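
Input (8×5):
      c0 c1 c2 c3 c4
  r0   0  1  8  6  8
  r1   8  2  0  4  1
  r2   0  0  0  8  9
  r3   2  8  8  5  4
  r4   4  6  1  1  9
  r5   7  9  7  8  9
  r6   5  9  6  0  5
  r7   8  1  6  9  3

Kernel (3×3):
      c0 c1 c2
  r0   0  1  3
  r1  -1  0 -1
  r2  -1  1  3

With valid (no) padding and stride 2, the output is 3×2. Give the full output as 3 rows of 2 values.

17 64
-5 50
17 21

Output[0,0]: The receptive field on the input at this output position is [0 1 8 / 8 2 0 / 0 0 0]. Elementwise product with the kernel and sum: 1·1 + 8·3 + 8·-1 + 0·-1 + 0·-1 + 0·1 + 0·3.
Output[0,1]: The receptive field on the input at this output position is [8 6 8 / 0 4 1 / 0 8 9]. Elementwise product with the kernel and sum: 6·1 + 8·3 + 0·-1 + 1·-1 + 0·-1 + 8·1 + 9·3.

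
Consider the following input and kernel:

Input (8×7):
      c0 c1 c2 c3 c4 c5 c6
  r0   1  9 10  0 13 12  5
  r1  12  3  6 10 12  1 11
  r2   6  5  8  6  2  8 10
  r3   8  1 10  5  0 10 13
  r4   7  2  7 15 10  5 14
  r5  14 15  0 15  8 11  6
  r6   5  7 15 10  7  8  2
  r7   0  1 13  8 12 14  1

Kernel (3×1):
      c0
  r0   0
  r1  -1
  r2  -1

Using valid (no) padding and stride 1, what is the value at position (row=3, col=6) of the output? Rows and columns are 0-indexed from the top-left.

The receptive field on the input at this output position is [13 / 14 / 6]. Elementwise product with the kernel and sum: 14·-1 + 6·-1.

-20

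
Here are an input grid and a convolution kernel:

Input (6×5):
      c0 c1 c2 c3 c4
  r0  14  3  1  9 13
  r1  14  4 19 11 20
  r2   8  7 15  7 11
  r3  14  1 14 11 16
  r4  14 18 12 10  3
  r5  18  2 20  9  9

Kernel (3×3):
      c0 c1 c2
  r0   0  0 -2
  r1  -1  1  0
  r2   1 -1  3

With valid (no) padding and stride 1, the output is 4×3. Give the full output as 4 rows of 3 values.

Output[0,0]: The receptive field on the input at this output position is [14 3 1 / 14 4 19 / 8 7 15]. Elementwise product with the kernel and sum: 1·-2 + 14·-1 + 4·1 + 8·1 + 7·-1 + 15·3.

34 10 7
16 6 3
-11 35 -14
52 -19 4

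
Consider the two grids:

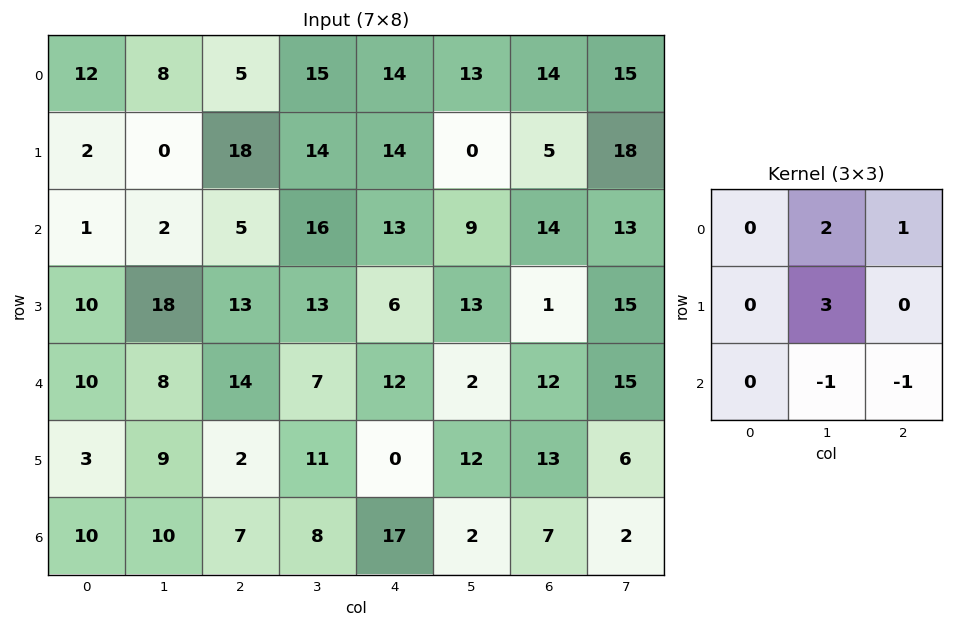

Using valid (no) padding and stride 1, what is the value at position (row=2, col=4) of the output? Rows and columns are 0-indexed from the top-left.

The receptive field on the input at this output position is [13 9 14 / 6 13 1 / 12 2 12]. Elementwise product with the kernel and sum: 9·2 + 14·1 + 13·3 + 2·-1 + 12·-1.

57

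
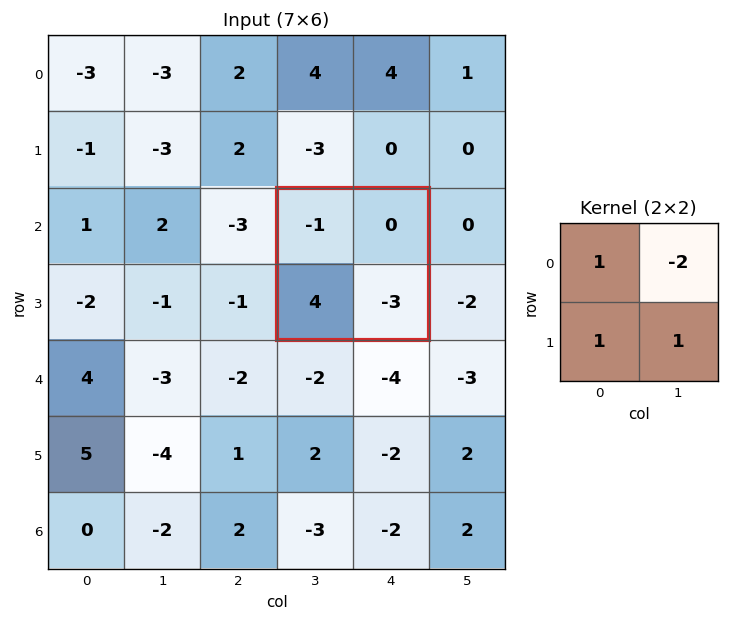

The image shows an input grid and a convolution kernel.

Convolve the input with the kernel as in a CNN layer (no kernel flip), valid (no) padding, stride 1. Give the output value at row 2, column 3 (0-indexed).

The receptive field on the input at this output position is [-1 0 / 4 -3]. Elementwise product with the kernel and sum: -1·1 + 0·-2 + 4·1 + -3·1.

0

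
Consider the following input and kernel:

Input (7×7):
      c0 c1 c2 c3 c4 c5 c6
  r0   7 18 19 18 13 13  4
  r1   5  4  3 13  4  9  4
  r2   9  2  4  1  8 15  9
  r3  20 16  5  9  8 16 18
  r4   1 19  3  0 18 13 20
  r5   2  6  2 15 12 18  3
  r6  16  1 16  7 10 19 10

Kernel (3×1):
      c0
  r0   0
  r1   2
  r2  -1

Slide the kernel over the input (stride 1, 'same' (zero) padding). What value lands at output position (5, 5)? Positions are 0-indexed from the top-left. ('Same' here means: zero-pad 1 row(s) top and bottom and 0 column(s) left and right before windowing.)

17

The receptive field on the zero-padded input at this output position is [13 / 18 / 19]. Elementwise product with the kernel and sum: 18·2 + 19·-1.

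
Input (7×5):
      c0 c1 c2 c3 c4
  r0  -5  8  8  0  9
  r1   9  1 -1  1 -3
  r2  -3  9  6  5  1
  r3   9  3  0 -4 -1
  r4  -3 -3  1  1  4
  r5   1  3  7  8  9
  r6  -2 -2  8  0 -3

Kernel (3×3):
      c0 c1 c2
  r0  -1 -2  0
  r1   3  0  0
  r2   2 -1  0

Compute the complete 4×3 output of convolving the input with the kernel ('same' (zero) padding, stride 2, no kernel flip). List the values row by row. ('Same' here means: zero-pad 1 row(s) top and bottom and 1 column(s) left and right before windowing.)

-9 27 5
-27 34 13
-19 -13 16
-2 -23 -26

Output[0,0]: The receptive field on the zero-padded input at this output position is [0 0 0 / 0 -5 8 / 0 9 1]. Elementwise product with the kernel and sum: 0·-1 + 0·-2 + 0·3 + 0·2 + 9·-1.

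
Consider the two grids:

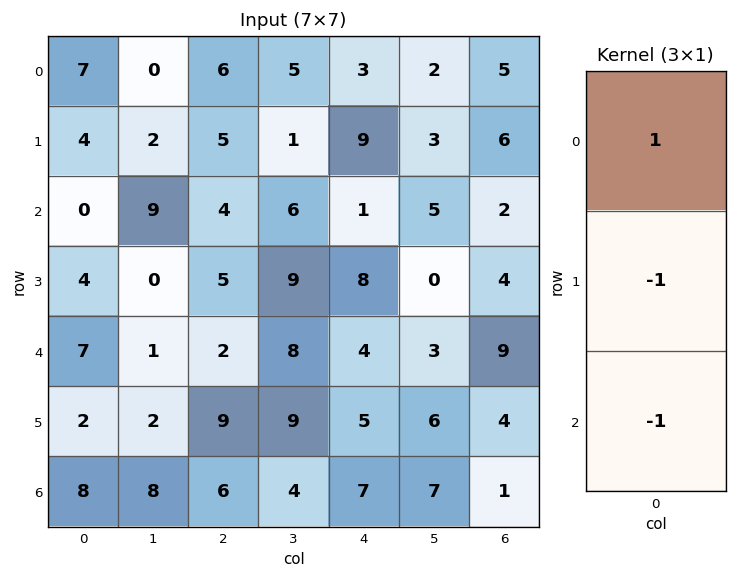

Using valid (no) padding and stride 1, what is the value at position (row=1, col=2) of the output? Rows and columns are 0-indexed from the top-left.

-4

The receptive field on the input at this output position is [5 / 4 / 5]. Elementwise product with the kernel and sum: 5·1 + 4·-1 + 5·-1.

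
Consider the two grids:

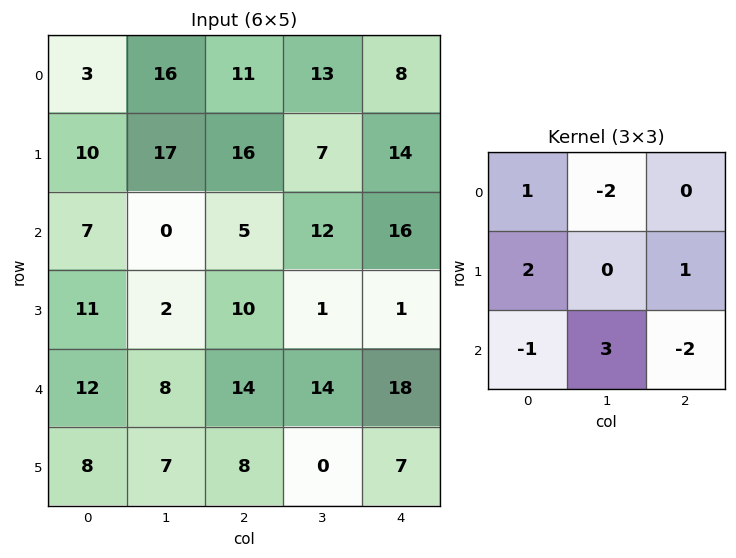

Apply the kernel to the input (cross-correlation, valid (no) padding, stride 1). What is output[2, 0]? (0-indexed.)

The receptive field on the input at this output position is [7 0 5 / 11 2 10 / 12 8 14]. Elementwise product with the kernel and sum: 7·1 + 0·-2 + 11·2 + 10·1 + 12·-1 + 8·3 + 14·-2.

23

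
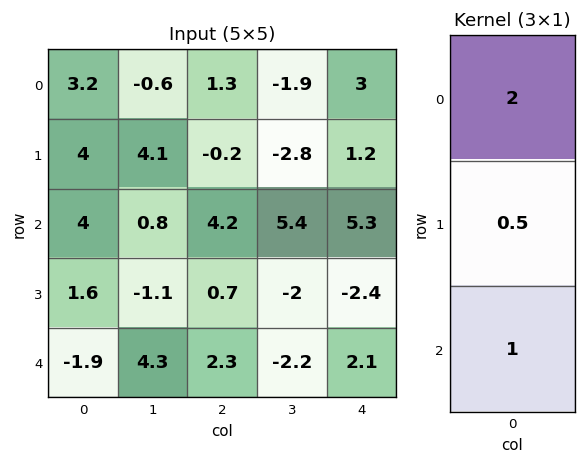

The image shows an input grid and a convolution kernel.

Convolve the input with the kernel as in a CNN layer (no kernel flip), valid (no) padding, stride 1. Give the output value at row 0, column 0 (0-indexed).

12.4

The receptive field on the input at this output position is [3.2 / 4 / 4]. Elementwise product with the kernel and sum: 3.2·2 + 4·0.5 + 4·1.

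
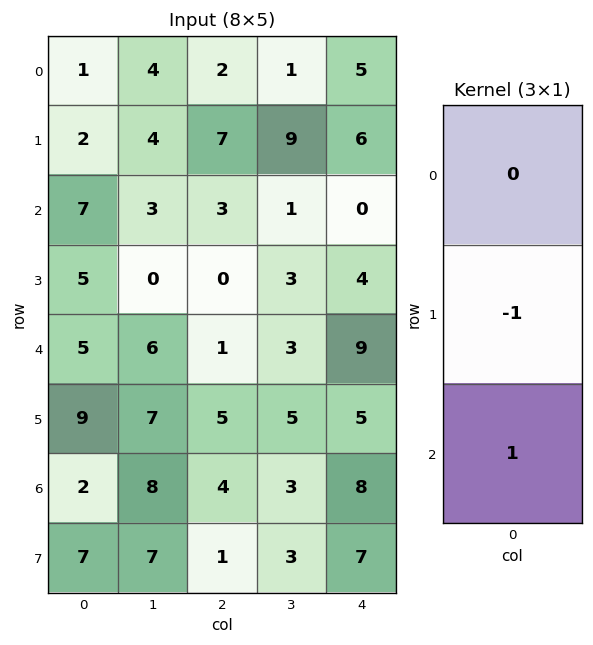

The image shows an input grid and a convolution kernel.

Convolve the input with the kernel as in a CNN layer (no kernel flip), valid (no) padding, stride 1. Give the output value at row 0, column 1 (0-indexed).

The receptive field on the input at this output position is [4 / 4 / 3]. Elementwise product with the kernel and sum: 4·-1 + 3·1.

-1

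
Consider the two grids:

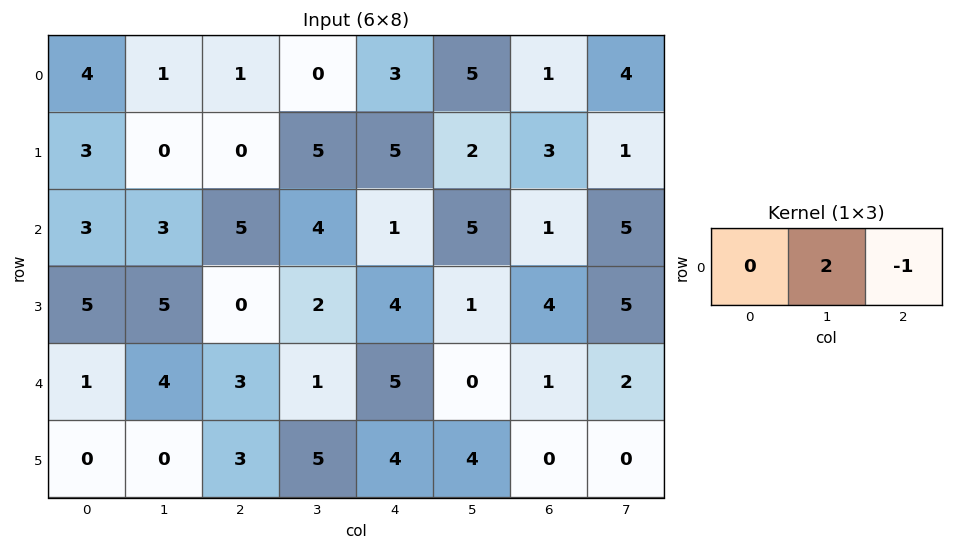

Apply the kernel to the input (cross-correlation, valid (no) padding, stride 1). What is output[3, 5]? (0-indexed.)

The receptive field on the input at this output position is [1 4 5]. Elementwise product with the kernel and sum: 4·2 + 5·-1.

3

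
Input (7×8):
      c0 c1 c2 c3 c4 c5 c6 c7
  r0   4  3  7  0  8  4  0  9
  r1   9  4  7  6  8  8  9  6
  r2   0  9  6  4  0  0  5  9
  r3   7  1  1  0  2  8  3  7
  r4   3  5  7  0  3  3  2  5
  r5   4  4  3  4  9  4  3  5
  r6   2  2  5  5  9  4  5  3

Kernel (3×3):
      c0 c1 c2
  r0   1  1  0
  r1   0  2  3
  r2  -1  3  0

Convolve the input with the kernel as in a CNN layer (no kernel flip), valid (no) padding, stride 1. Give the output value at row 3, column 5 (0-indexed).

The receptive field on the input at this output position is [8 3 7 / 3 2 5 / 4 3 5]. Elementwise product with the kernel and sum: 8·1 + 3·1 + 2·2 + 5·3 + 4·-1 + 3·3.

35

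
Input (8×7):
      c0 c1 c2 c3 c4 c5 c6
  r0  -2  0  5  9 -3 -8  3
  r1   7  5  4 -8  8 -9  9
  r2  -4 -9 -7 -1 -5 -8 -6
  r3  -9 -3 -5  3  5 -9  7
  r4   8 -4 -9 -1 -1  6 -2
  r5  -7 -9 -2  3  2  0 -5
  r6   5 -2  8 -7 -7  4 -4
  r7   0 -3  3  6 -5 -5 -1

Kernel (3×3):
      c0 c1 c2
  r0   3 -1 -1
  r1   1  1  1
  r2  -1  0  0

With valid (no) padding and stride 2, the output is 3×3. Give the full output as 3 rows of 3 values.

Output[0,0]: The receptive field on the input at this output position is [-2 0 5 / 7 5 4 / -4 -9 -7]. Elementwise product with the kernel and sum: -2·3 + 0·-1 + 5·-1 + 7·1 + 5·1 + 4·1 + -4·-1.
Output[0,1]: The receptive field on the input at this output position is [5 9 -3 / 4 -8 8 / -7 -1 -5]. Elementwise product with the kernel and sum: 5·3 + 9·-1 + -3·-1 + 4·1 + -8·1 + 8·1 + -7·-1.

9 20 9
-21 -3 3
14 -30 -3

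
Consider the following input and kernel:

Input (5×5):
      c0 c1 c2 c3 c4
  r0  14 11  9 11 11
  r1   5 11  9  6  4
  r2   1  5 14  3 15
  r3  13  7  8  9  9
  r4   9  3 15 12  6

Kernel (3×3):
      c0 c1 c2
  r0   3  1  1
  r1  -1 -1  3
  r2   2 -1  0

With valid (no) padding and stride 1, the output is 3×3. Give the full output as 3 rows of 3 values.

70 47 71
90 44 72
41 35 88

Output[0,0]: The receptive field on the input at this output position is [14 11 9 / 5 11 9 / 1 5 14]. Elementwise product with the kernel and sum: 14·3 + 11·1 + 9·1 + 5·-1 + 11·-1 + 9·3 + 1·2 + 5·-1.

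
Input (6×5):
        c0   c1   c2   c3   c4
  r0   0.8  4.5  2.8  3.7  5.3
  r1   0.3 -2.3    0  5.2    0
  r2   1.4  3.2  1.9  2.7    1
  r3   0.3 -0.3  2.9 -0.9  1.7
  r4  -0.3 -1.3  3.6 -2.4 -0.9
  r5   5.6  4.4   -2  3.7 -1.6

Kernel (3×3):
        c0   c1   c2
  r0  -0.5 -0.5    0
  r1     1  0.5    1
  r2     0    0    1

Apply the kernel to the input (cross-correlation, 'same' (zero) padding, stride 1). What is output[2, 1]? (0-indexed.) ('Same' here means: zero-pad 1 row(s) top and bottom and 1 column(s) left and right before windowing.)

8.8

The receptive field on the zero-padded input at this output position is [0.3 -2.3 0 / 1.4 3.2 1.9 / 0.3 -0.3 2.9]. Elementwise product with the kernel and sum: 0.3·-0.5 + -2.3·-0.5 + 1.4·1 + 3.2·0.5 + 1.9·1 + 2.9·1.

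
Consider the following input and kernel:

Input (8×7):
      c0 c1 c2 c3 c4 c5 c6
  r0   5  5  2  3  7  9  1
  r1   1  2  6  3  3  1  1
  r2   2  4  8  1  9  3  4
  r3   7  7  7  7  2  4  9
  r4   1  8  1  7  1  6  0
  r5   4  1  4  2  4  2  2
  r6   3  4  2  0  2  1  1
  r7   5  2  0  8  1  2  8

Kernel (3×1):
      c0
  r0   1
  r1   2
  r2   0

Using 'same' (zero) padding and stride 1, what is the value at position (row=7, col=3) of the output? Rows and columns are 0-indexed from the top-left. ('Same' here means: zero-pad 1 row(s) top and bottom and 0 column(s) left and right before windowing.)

The receptive field on the zero-padded input at this output position is [0 / 8 / 0]. Elementwise product with the kernel and sum: 0·1 + 8·2.

16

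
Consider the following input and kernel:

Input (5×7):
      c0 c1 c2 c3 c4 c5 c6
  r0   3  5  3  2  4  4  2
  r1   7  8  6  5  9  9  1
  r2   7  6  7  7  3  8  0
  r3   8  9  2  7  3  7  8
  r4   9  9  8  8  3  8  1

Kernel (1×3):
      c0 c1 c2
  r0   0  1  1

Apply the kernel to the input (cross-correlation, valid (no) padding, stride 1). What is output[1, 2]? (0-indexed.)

The receptive field on the input at this output position is [6 5 9]. Elementwise product with the kernel and sum: 5·1 + 9·1.

14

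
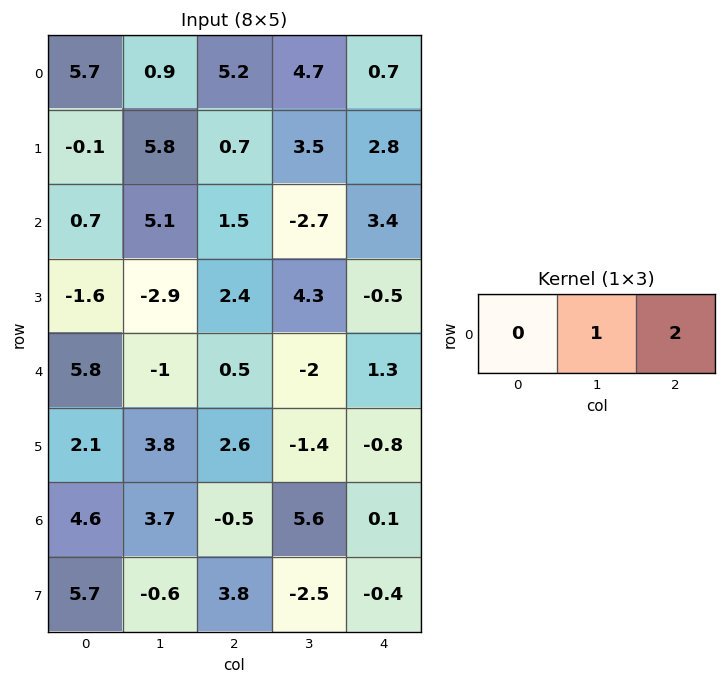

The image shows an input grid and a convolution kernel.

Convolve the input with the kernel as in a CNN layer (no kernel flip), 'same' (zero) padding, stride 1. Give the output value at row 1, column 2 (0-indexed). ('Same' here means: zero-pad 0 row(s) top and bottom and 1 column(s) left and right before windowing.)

The receptive field on the zero-padded input at this output position is [5.8 0.7 3.5]. Elementwise product with the kernel and sum: 0.7·1 + 3.5·2.

7.7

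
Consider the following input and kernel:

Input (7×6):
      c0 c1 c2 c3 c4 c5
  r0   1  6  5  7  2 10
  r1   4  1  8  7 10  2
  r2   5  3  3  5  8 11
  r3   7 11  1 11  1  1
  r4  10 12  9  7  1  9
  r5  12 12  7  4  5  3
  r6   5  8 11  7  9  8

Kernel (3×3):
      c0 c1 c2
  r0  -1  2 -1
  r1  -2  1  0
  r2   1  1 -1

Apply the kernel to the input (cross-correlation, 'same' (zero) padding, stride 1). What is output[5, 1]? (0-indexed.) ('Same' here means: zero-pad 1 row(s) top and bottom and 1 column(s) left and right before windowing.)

The receptive field on the zero-padded input at this output position is [10 12 9 / 12 12 7 / 5 8 11]. Elementwise product with the kernel and sum: 10·-1 + 12·2 + 9·-1 + 12·-2 + 12·1 + 5·1 + 8·1 + 11·-1.

-5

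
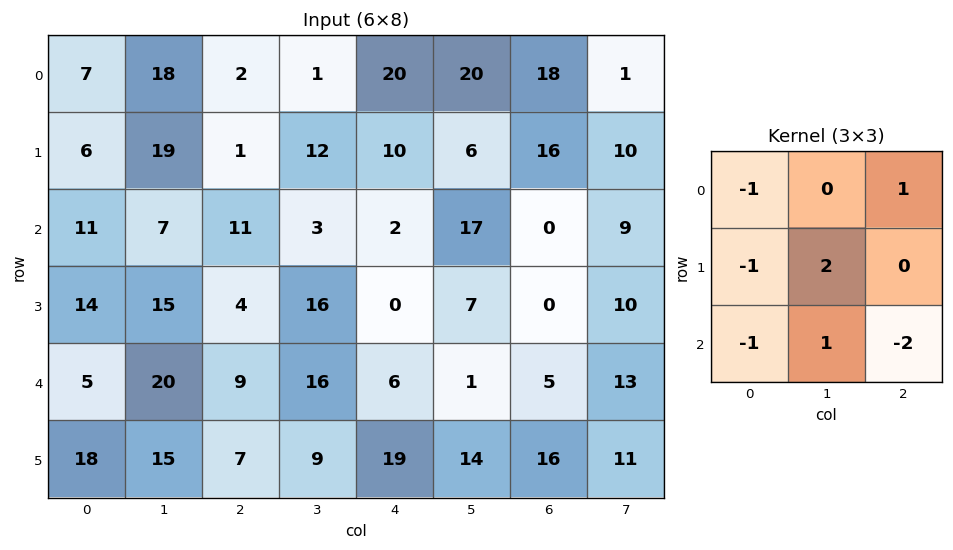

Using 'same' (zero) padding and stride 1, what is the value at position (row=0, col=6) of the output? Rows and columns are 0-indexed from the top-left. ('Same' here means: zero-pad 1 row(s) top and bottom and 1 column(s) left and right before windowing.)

The receptive field on the zero-padded input at this output position is [0 0 0 / 20 18 1 / 6 16 10]. Elementwise product with the kernel and sum: 0·-1 + 0·1 + 20·-1 + 18·2 + 6·-1 + 16·1 + 10·-2.

6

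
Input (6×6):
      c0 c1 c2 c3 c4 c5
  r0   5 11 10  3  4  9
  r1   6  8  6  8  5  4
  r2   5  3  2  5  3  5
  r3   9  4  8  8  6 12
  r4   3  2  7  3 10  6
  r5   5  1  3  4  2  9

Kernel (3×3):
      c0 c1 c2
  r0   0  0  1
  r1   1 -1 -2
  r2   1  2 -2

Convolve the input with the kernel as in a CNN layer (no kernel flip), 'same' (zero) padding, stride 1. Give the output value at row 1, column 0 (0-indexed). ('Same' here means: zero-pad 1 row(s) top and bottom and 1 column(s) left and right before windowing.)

The receptive field on the zero-padded input at this output position is [0 5 11 / 0 6 8 / 0 5 3]. Elementwise product with the kernel and sum: 11·1 + 0·1 + 6·-1 + 8·-2 + 0·1 + 5·2 + 3·-2.

-7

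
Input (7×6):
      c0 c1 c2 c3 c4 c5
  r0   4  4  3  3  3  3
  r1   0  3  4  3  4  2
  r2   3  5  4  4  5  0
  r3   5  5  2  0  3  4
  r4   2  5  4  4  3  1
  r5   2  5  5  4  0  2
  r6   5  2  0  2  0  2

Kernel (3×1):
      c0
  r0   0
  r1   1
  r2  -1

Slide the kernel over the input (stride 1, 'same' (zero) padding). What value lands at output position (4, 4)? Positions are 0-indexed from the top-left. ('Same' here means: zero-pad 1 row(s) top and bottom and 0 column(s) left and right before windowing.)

3

The receptive field on the zero-padded input at this output position is [3 / 3 / 0]. Elementwise product with the kernel and sum: 3·1 + 0·-1.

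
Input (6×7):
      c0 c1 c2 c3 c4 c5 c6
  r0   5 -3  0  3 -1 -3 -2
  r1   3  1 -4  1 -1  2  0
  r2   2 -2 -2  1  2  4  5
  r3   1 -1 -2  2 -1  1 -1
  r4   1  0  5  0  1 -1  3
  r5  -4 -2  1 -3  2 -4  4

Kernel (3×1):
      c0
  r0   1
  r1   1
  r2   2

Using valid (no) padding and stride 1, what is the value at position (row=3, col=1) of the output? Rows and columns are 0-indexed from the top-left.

The receptive field on the input at this output position is [-1 / 0 / -2]. Elementwise product with the kernel and sum: -1·1 + 0·1 + -2·2.

-5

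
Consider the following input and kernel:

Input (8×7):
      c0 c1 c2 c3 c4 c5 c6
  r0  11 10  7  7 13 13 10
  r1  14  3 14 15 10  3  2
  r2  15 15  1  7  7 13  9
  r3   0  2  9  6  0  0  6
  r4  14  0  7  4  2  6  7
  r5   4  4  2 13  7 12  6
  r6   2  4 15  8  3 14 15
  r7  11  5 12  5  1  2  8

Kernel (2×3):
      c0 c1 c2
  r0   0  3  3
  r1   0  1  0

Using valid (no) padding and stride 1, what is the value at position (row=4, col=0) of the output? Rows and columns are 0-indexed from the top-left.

25

The receptive field on the input at this output position is [14 0 7 / 4 4 2]. Elementwise product with the kernel and sum: 0·3 + 7·3 + 4·1.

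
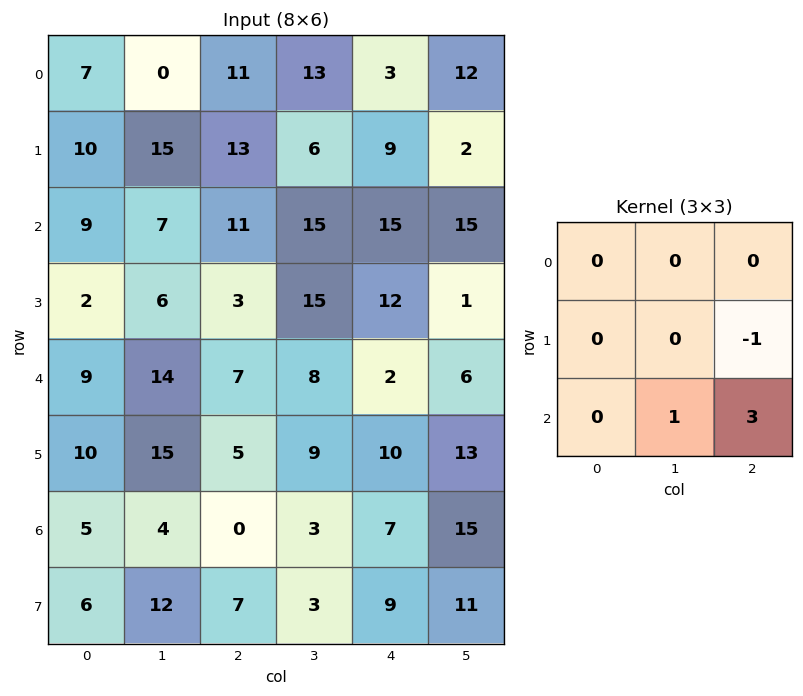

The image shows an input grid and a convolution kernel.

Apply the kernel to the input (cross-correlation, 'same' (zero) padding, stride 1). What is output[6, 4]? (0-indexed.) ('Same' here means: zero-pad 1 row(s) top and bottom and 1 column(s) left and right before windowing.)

The receptive field on the zero-padded input at this output position is [9 10 13 / 3 7 15 / 3 9 11]. Elementwise product with the kernel and sum: 15·-1 + 9·1 + 11·3.

27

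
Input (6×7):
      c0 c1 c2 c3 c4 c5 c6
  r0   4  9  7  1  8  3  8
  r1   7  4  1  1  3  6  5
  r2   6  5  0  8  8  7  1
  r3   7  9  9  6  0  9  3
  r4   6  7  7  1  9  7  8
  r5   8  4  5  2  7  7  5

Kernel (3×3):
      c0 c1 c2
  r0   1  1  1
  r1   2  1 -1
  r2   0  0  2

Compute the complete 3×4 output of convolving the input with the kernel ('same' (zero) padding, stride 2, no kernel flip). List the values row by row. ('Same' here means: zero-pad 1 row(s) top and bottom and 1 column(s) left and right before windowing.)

Output[0,0]: The receptive field on the zero-padded input at this output position is [0 0 0 / 0 4 9 / 0 7 4]. Elementwise product with the kernel and sum: 0·1 + 0·1 + 0·1 + 0·2 + 4·1 + 9·-1 + 4·2.

3 26 19 14
30 20 45 26
23 48 33 34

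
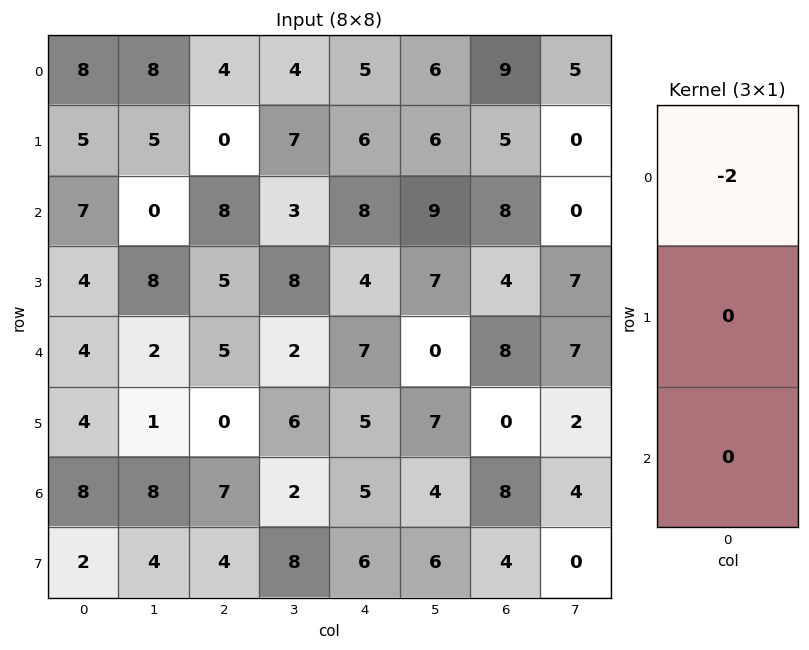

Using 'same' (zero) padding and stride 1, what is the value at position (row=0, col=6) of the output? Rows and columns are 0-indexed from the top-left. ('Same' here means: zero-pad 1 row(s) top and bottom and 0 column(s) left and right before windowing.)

0

The receptive field on the zero-padded input at this output position is [0 / 9 / 5]. Elementwise product with the kernel and sum: 0·-2.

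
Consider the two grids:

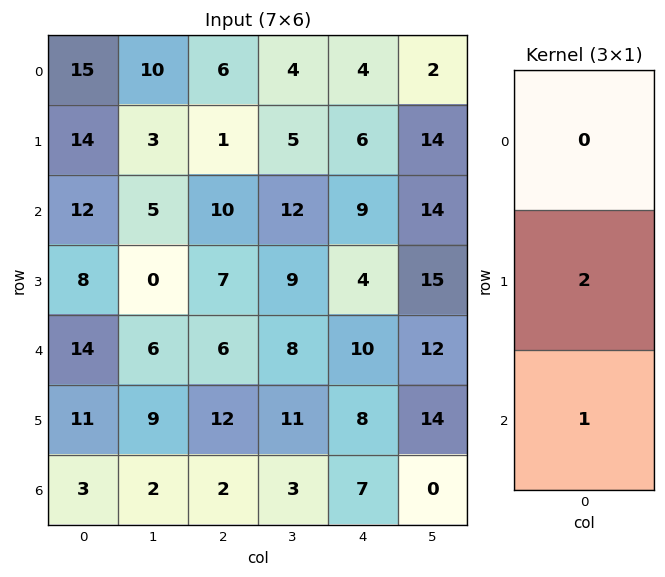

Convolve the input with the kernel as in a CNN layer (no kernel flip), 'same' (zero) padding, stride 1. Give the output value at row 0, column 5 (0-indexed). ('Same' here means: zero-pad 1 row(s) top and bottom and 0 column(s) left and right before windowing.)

18

The receptive field on the zero-padded input at this output position is [0 / 2 / 14]. Elementwise product with the kernel and sum: 2·2 + 14·1.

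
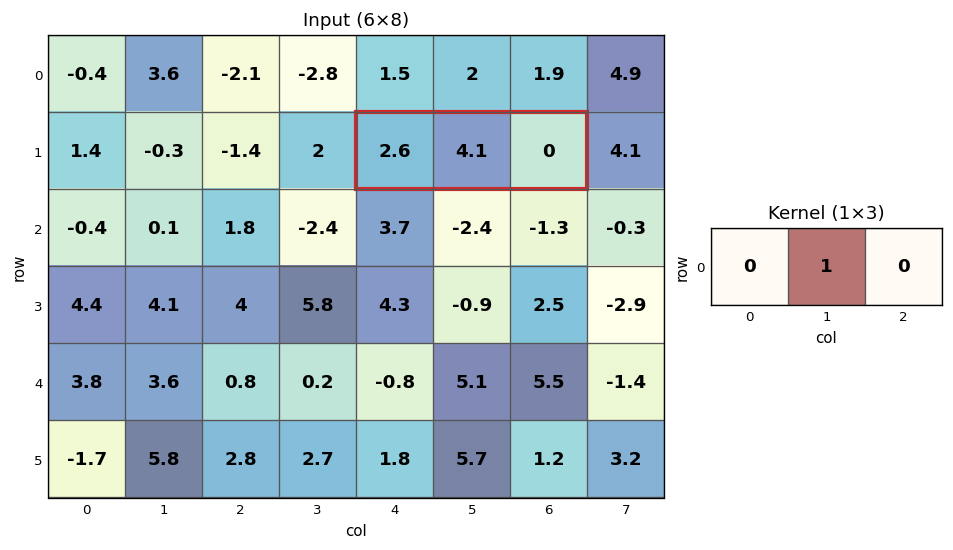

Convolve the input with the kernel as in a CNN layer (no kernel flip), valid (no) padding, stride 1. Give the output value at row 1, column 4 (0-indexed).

The receptive field on the input at this output position is [2.6 4.1 0]. Elementwise product with the kernel and sum: 4.1·1.

4.1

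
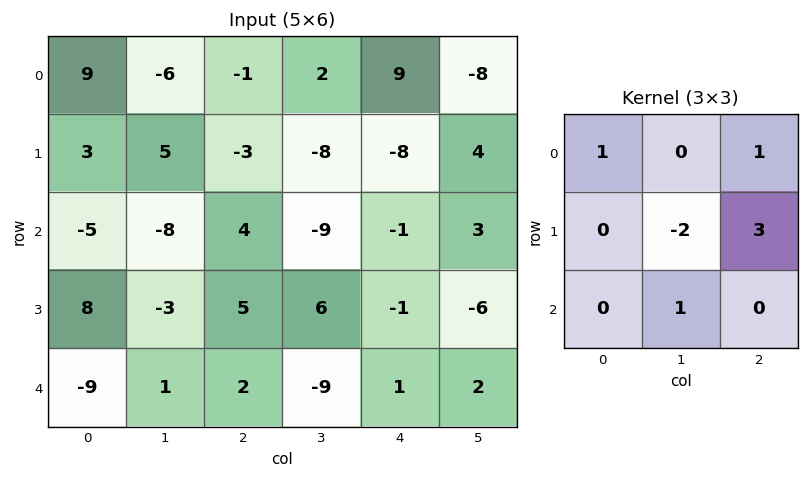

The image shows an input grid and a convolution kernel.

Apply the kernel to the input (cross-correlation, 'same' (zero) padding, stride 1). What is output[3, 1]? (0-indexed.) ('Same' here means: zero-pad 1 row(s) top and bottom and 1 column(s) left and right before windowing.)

The receptive field on the zero-padded input at this output position is [-5 -8 4 / 8 -3 5 / -9 1 2]. Elementwise product with the kernel and sum: -5·1 + 4·1 + -3·-2 + 5·3 + 1·1.

21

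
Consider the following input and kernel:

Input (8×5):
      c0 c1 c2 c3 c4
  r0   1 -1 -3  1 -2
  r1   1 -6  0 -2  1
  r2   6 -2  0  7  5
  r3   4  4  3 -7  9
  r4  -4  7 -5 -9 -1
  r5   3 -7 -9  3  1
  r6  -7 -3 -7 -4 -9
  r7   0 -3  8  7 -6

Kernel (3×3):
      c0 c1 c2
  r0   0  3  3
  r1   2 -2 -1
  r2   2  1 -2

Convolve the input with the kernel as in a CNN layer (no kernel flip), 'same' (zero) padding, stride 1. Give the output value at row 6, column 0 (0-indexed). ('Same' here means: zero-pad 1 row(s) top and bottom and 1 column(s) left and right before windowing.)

The receptive field on the zero-padded input at this output position is [0 3 -7 / 0 -7 -3 / 0 0 -3]. Elementwise product with the kernel and sum: 3·3 + -7·3 + 0·2 + -7·-2 + -3·-1 + 0·2 + 0·1 + -3·-2.

11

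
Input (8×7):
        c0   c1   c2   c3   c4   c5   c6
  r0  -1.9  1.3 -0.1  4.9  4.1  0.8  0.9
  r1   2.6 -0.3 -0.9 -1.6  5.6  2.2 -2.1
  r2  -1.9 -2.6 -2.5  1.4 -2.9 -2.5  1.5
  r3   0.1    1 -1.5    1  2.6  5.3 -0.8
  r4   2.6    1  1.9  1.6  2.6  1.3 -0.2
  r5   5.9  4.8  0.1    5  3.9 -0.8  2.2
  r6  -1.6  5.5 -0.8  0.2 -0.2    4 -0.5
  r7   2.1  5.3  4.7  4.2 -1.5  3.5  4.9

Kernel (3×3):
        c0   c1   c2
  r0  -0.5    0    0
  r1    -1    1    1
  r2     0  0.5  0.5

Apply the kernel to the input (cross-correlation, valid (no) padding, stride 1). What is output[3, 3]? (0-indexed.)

The receptive field on the input at this output position is [1 2.6 5.3 / 1.6 2.6 1.3 / 5 3.9 -0.8]. Elementwise product with the kernel and sum: 1·-0.5 + 1.6·-1 + 2.6·1 + 1.3·1 + 3.9·0.5 + -0.8·0.5.

3.35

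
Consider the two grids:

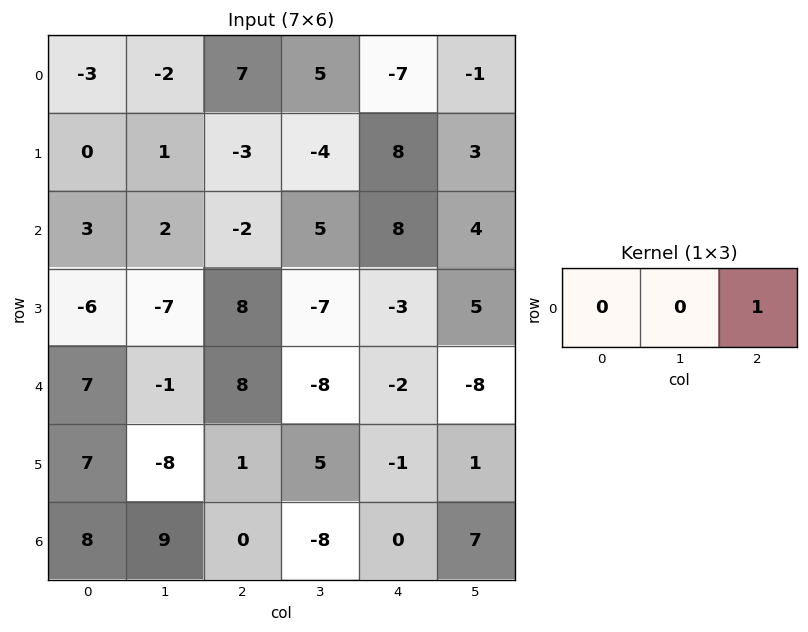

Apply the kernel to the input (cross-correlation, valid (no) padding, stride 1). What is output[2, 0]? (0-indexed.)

The receptive field on the input at this output position is [3 2 -2]. Elementwise product with the kernel and sum: -2·1.

-2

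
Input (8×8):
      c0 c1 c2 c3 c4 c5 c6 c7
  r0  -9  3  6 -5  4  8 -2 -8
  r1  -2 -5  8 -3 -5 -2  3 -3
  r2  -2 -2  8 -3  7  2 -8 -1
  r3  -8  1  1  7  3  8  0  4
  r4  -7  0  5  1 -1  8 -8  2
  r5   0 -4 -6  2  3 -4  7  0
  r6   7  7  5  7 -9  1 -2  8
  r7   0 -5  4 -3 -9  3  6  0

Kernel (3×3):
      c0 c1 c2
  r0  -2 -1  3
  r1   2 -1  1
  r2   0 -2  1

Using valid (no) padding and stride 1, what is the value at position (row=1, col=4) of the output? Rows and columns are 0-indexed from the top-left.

The receptive field on the input at this output position is [-5 -2 3 / 7 2 -8 / 3 8 0]. Elementwise product with the kernel and sum: -5·-2 + -2·-1 + 3·3 + 7·2 + 2·-1 + -8·1 + 8·-2 + 0·1.

9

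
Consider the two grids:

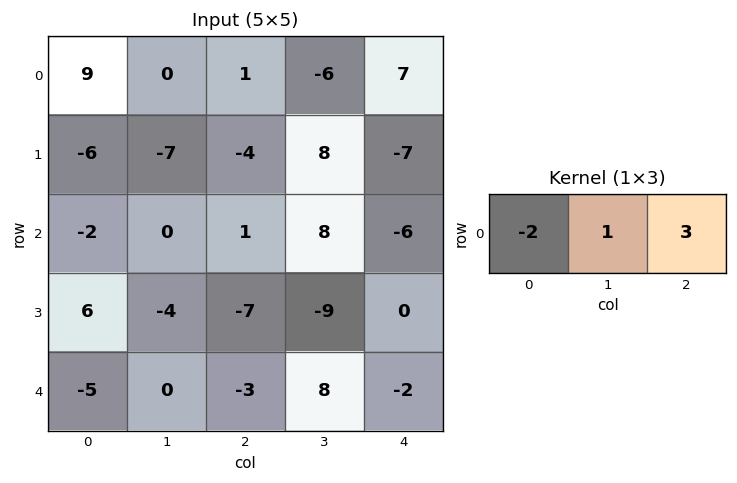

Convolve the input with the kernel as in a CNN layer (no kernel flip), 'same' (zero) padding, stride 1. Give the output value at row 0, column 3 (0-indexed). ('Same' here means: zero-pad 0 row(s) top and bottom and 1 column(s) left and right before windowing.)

13

The receptive field on the zero-padded input at this output position is [1 -6 7]. Elementwise product with the kernel and sum: 1·-2 + -6·1 + 7·3.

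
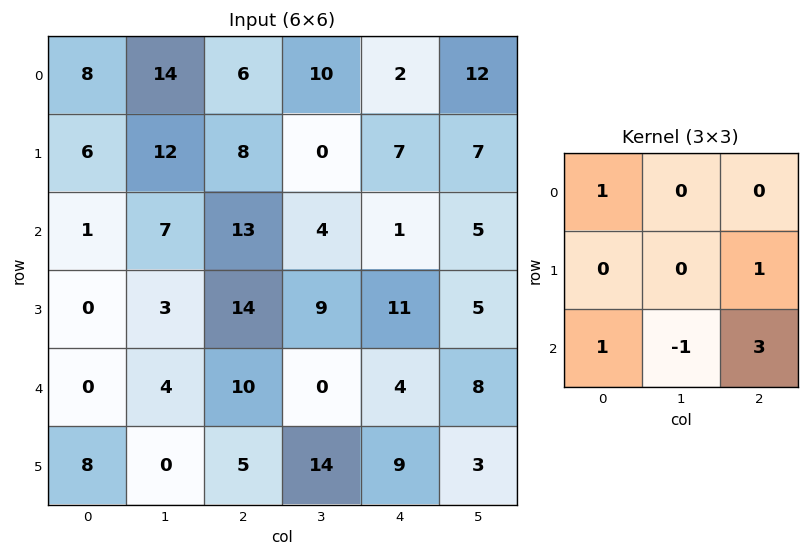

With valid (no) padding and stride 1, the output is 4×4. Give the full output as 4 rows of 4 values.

Output[0,0]: The receptive field on the input at this output position is [8 14 6 / 6 12 8 / 1 7 13]. Elementwise product with the kernel and sum: 8·1 + 8·1 + 1·1 + 7·-1 + 13·3.

49 20 25 35
58 32 47 18
41 10 46 29
33 40 36 31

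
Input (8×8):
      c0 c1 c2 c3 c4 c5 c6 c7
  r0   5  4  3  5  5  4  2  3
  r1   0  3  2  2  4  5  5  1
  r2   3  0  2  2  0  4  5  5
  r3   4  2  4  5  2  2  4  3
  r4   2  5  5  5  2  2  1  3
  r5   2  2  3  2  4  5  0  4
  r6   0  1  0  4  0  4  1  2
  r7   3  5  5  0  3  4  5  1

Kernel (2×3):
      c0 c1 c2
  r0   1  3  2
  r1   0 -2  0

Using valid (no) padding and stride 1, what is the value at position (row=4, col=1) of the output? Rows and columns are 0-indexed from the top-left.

24

The receptive field on the input at this output position is [5 5 5 / 2 3 2]. Elementwise product with the kernel and sum: 5·1 + 5·3 + 5·2 + 3·-2.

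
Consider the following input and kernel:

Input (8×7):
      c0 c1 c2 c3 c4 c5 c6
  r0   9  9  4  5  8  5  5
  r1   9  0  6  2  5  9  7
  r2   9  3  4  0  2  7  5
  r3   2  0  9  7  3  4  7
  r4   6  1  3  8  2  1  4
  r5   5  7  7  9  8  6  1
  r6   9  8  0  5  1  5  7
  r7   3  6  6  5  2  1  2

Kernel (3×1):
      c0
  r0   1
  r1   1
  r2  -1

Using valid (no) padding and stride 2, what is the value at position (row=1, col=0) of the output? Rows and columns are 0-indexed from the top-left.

The receptive field on the input at this output position is [9 / 2 / 6]. Elementwise product with the kernel and sum: 9·1 + 2·1 + 6·-1.

5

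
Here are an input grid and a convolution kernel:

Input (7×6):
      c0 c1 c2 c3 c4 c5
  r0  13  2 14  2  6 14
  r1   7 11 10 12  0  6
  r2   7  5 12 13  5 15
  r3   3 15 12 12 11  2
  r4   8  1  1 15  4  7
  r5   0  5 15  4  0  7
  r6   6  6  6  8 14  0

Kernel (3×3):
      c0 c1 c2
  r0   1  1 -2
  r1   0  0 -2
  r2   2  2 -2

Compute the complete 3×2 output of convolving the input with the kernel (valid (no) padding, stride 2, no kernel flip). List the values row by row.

Output[0,0]: The receptive field on the input at this output position is [13 2 14 / 7 11 10 / 7 5 12]. Elementwise product with the kernel and sum: 13·1 + 2·1 + 14·-2 + 10·-2 + 7·2 + 5·2 + 12·-2.
Output[0,1]: The receptive field on the input at this output position is [14 2 6 / 10 12 0 / 12 13 5]. Elementwise product with the kernel and sum: 14·1 + 2·1 + 6·-2 + 0·-2 + 12·2 + 13·2 + 5·-2.

-33 44
-20 17
-11 8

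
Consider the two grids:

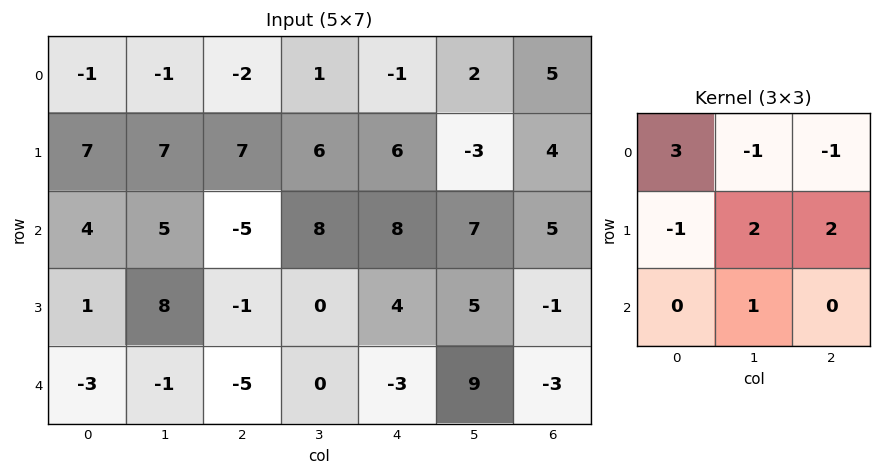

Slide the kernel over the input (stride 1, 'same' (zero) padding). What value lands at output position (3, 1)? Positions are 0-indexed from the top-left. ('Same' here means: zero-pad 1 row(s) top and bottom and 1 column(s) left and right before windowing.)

24

The receptive field on the zero-padded input at this output position is [4 5 -5 / 1 8 -1 / -3 -1 -5]. Elementwise product with the kernel and sum: 4·3 + 5·-1 + -5·-1 + 1·-1 + 8·2 + -1·2 + -1·1.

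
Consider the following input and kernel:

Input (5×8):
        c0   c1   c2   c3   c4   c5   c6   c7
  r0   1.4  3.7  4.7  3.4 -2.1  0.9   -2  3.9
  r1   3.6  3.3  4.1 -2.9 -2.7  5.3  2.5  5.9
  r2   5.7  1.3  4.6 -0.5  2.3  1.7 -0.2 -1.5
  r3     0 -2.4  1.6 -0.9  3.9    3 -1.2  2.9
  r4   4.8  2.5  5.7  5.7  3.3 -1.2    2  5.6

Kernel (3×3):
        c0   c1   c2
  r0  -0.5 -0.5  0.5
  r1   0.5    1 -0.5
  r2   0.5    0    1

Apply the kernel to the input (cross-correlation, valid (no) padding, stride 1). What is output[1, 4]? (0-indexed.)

3.65

The receptive field on the input at this output position is [-2.7 5.3 2.5 / 2.3 1.7 -0.2 / 3.9 3 -1.2]. Elementwise product with the kernel and sum: -2.7·-0.5 + 5.3·-0.5 + 2.5·0.5 + 2.3·0.5 + 1.7·1 + -0.2·-0.5 + 3.9·0.5 + -1.2·1.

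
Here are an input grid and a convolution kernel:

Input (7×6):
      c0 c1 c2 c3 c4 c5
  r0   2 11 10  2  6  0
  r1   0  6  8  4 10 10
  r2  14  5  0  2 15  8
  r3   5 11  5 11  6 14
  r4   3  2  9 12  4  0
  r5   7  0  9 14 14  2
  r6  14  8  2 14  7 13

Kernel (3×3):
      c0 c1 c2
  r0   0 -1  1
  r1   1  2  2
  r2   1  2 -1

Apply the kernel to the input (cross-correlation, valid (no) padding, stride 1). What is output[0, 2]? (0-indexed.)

The receptive field on the input at this output position is [10 2 6 / 8 4 10 / 0 2 15]. Elementwise product with the kernel and sum: 2·-1 + 6·1 + 8·1 + 4·2 + 10·2 + 0·1 + 2·2 + 15·-1.

29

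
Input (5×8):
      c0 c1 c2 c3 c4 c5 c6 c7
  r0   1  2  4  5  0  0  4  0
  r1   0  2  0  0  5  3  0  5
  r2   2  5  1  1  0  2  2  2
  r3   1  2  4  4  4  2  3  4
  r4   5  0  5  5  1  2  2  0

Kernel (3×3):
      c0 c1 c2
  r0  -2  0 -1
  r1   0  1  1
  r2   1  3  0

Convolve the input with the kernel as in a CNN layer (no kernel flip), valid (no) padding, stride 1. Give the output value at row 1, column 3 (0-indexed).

The receptive field on the input at this output position is [0 5 3 / 1 0 2 / 4 4 2]. Elementwise product with the kernel and sum: 0·-2 + 3·-1 + 0·1 + 2·1 + 4·1 + 4·3.

15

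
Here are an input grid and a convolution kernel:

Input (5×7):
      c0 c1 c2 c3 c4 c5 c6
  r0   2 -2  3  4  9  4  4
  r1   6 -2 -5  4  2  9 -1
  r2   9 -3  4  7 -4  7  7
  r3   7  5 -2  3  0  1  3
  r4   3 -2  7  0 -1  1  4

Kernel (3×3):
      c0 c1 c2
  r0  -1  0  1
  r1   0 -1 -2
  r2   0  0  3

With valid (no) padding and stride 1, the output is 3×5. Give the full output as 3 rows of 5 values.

Output[0,0]: The receptive field on the input at this output position is [2 -2 3 / 6 -2 -5 / 9 -3 4]. Elementwise product with the kernel and sum: 2·-1 + 3·1 + -2·-1 + -5·-2 + 4·3.

25 24 -14 1 9
-22 -3 8 -2 -15
15 6 -14 1 16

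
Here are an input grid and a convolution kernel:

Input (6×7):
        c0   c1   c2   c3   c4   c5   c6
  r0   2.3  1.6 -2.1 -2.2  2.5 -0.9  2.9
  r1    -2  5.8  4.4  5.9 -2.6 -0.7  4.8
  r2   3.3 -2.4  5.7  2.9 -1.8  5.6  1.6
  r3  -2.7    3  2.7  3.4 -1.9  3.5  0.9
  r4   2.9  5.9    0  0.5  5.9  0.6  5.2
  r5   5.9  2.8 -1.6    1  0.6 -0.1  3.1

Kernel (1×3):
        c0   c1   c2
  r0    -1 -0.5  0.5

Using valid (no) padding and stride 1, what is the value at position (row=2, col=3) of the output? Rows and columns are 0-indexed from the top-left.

0.8

The receptive field on the input at this output position is [2.9 -1.8 5.6]. Elementwise product with the kernel and sum: 2.9·-1 + -1.8·-0.5 + 5.6·0.5.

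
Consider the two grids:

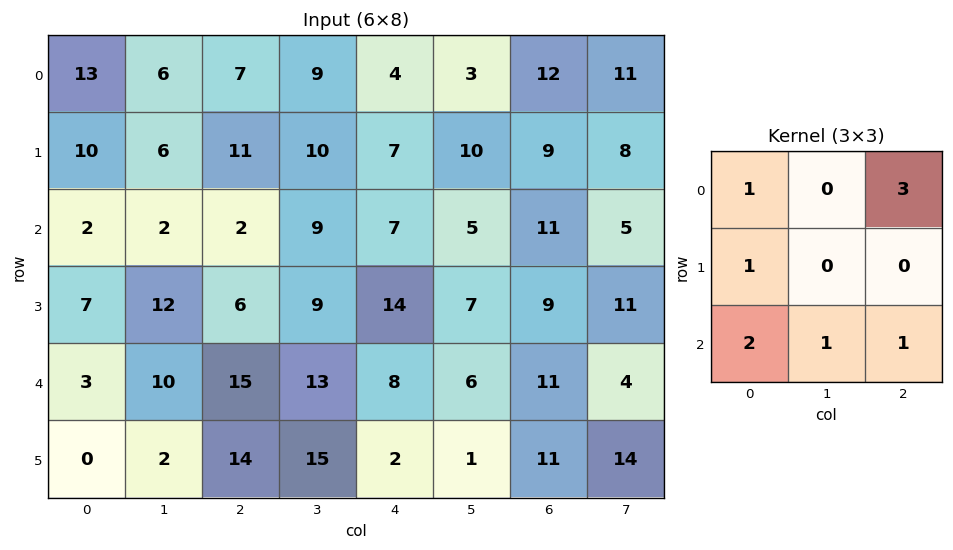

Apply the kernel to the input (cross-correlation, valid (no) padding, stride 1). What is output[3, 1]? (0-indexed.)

The receptive field on the input at this output position is [12 6 9 / 10 15 13 / 2 14 15]. Elementwise product with the kernel and sum: 12·1 + 9·3 + 10·1 + 2·2 + 14·1 + 15·1.

82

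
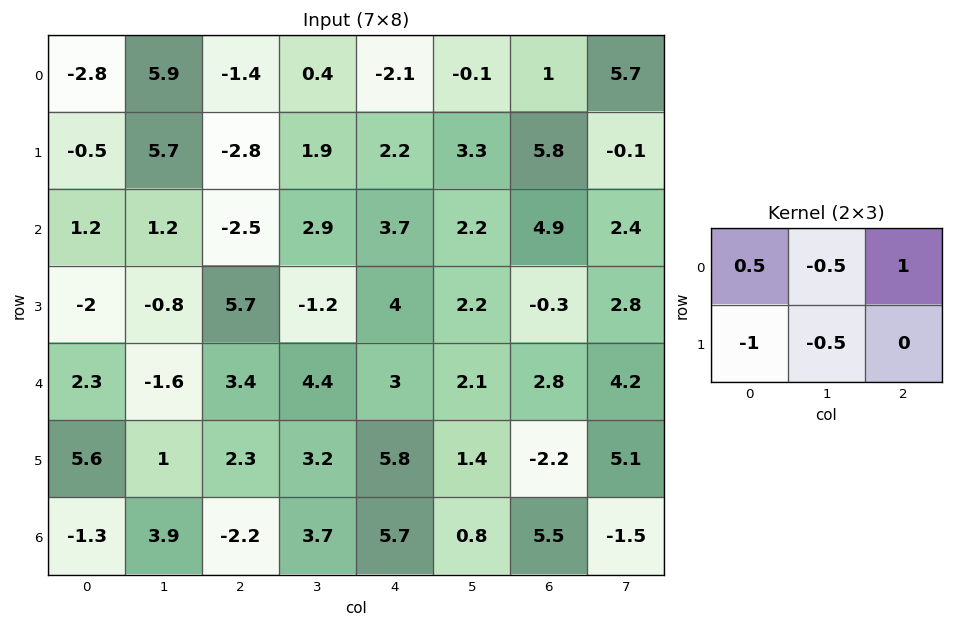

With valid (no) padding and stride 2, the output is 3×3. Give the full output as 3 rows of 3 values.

Output[0,0]: The receptive field on the input at this output position is [-2.8 5.9 -1.4 / -0.5 5.7 -2.8]. Elementwise product with the kernel and sum: -2.8·0.5 + 5.9·-0.5 + -1.4·1 + -0.5·-1 + 5.7·-0.5.

-8.1 -1.15 -3.85
-0.1 -4.1 0.55
-0.75 -1.4 -3.25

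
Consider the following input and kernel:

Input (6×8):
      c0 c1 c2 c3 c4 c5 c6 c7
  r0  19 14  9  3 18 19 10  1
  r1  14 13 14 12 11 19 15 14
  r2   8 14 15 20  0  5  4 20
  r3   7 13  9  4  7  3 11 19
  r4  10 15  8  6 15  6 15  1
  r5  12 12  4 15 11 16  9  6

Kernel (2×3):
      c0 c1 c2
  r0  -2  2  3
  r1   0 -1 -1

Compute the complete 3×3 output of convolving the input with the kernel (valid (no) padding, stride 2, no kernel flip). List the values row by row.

-10 19 -2
35 -1 8
18 15 2

Output[0,0]: The receptive field on the input at this output position is [19 14 9 / 14 13 14]. Elementwise product with the kernel and sum: 19·-2 + 14·2 + 9·3 + 13·-1 + 14·-1.
Output[0,1]: The receptive field on the input at this output position is [9 3 18 / 14 12 11]. Elementwise product with the kernel and sum: 9·-2 + 3·2 + 18·3 + 12·-1 + 11·-1.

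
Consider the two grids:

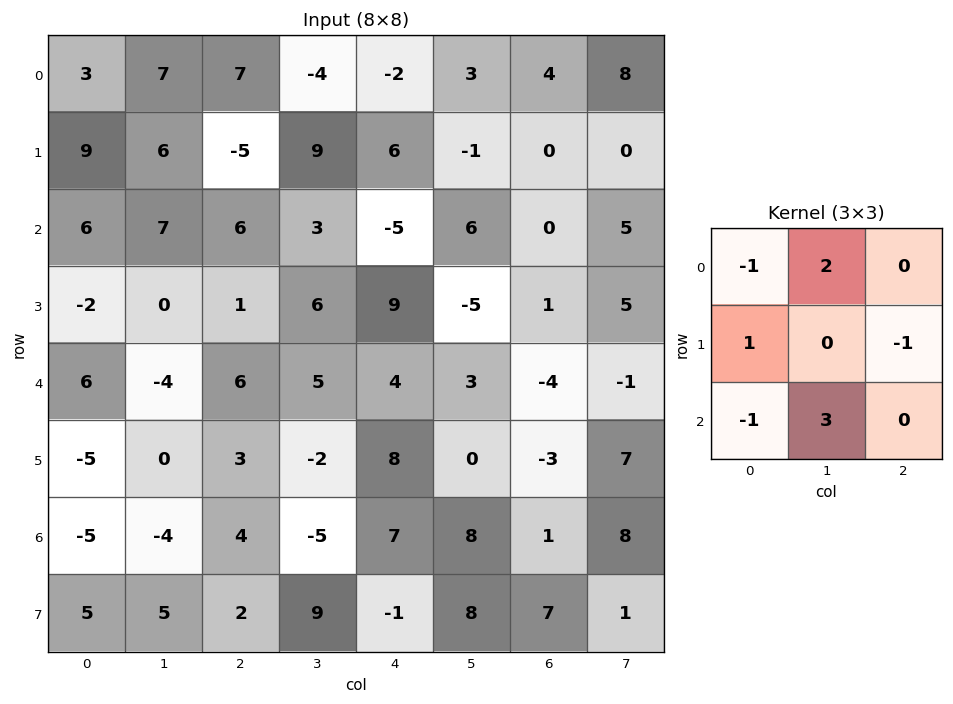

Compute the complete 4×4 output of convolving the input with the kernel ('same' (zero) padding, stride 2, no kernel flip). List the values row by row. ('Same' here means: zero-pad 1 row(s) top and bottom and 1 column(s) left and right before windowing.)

Output[0,0]: The receptive field on the zero-padded input at this output position is [0 0 0 / 0 3 7 / 0 9 6]. Elementwise product with the kernel and sum: 0·-1 + 0·2 + 0·1 + 7·-1 + 0·-1 + 9·3.

20 -10 2 -4
5 -9 21 10
-15 2 40 2
9 8 -7 7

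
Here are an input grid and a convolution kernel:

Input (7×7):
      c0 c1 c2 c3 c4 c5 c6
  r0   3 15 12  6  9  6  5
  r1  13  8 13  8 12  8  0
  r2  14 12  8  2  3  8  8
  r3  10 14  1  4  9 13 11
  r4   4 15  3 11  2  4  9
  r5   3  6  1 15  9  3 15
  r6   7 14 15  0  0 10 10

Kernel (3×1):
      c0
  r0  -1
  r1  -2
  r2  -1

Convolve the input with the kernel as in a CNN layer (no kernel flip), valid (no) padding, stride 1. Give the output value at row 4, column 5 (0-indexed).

-20

The receptive field on the input at this output position is [4 / 3 / 10]. Elementwise product with the kernel and sum: 4·-1 + 3·-2 + 10·-1.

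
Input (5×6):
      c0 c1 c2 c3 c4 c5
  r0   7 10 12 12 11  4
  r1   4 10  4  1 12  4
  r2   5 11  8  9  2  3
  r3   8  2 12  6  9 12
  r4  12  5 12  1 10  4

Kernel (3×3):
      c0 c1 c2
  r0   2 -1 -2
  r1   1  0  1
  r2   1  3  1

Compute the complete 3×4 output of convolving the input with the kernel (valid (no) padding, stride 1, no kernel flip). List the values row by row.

34 39 43 28
29 78 32 39
42 46 49 63

Output[0,0]: The receptive field on the input at this output position is [7 10 12 / 4 10 4 / 5 11 8]. Elementwise product with the kernel and sum: 7·2 + 10·-1 + 12·-2 + 4·1 + 4·1 + 5·1 + 11·3 + 8·1.
Output[0,1]: The receptive field on the input at this output position is [10 12 12 / 10 4 1 / 11 8 9]. Elementwise product with the kernel and sum: 10·2 + 12·-1 + 12·-2 + 10·1 + 1·1 + 11·1 + 8·3 + 9·1.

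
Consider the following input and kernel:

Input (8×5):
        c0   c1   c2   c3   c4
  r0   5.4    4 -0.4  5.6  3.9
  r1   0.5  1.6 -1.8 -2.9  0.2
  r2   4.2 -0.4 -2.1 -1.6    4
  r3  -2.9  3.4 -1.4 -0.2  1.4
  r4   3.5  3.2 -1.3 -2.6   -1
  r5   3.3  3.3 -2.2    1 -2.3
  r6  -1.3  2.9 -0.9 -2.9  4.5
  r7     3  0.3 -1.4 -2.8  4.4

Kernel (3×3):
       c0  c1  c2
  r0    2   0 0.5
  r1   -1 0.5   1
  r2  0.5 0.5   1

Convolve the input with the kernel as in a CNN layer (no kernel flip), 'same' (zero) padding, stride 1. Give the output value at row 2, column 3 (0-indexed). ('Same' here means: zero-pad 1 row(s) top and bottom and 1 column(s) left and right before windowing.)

The receptive field on the zero-padded input at this output position is [-1.8 -2.9 0.2 / -2.1 -1.6 4 / -1.4 -0.2 1.4]. Elementwise product with the kernel and sum: -1.8·2 + 0.2·0.5 + -2.1·-1 + -1.6·0.5 + 4·1 + -1.4·0.5 + -0.2·0.5 + 1.4·1.

2.4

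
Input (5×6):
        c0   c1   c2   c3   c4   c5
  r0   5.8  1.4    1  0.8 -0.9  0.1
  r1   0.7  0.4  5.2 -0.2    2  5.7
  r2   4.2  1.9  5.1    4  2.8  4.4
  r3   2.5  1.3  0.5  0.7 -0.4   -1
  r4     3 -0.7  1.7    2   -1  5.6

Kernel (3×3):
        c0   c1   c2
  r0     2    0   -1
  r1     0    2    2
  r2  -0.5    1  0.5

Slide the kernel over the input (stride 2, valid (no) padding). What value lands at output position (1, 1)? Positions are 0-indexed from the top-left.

The receptive field on the input at this output position is [5.1 4 2.8 / 0.5 0.7 -0.4 / 1.7 2 -1]. Elementwise product with the kernel and sum: 5.1·2 + 2.8·-1 + 0.7·2 + -0.4·2 + 1.7·-0.5 + 2·1 + -1·0.5.

8.65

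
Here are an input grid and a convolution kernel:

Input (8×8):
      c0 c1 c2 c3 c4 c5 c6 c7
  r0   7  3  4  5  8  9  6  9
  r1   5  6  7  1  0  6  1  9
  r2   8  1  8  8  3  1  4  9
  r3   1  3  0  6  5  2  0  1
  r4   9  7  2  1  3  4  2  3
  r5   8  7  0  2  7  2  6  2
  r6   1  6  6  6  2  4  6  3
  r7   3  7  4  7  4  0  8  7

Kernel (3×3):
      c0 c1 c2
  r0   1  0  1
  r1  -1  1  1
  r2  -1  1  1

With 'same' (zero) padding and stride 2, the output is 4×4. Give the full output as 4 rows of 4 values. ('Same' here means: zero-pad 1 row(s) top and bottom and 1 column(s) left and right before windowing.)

21 8 17 10
19 25 4 26
34 0 21 10
24 19 1 24

Output[0,0]: The receptive field on the zero-padded input at this output position is [0 0 0 / 0 7 3 / 0 5 6]. Elementwise product with the kernel and sum: 0·1 + 0·1 + 0·-1 + 7·1 + 3·1 + 0·-1 + 5·1 + 6·1.
Output[0,1]: The receptive field on the zero-padded input at this output position is [0 0 0 / 3 4 5 / 6 7 1]. Elementwise product with the kernel and sum: 0·1 + 0·1 + 3·-1 + 4·1 + 5·1 + 6·-1 + 7·1 + 1·1.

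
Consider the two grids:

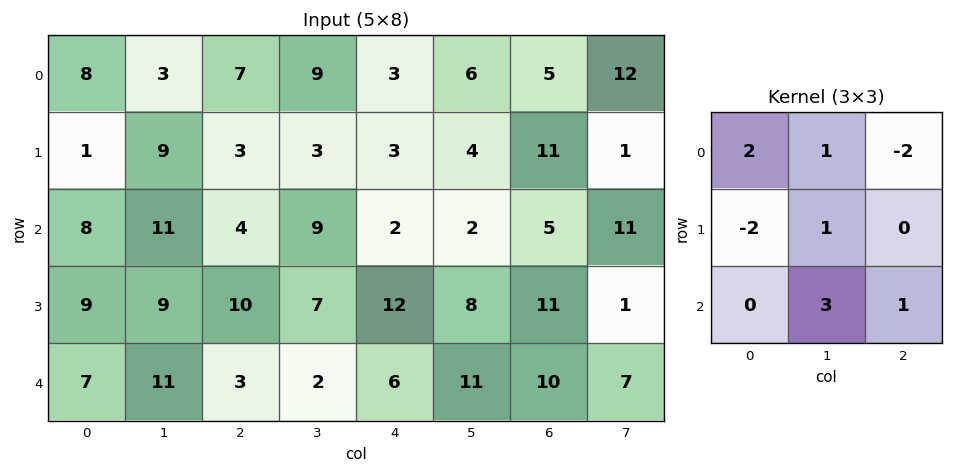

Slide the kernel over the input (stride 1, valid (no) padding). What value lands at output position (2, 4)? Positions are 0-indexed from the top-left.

23

The receptive field on the input at this output position is [2 2 5 / 12 8 11 / 6 11 10]. Elementwise product with the kernel and sum: 2·2 + 2·1 + 5·-2 + 12·-2 + 8·1 + 11·3 + 10·1.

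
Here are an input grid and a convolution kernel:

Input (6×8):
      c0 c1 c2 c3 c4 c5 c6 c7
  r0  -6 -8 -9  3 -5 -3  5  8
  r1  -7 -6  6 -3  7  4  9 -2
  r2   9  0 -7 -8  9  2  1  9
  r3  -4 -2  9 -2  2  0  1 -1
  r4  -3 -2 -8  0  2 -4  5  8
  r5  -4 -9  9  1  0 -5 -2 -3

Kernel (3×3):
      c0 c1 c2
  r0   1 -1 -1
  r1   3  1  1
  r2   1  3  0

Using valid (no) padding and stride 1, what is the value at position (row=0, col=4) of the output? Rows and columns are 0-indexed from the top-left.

The receptive field on the input at this output position is [-5 -3 5 / 7 4 9 / 9 2 1]. Elementwise product with the kernel and sum: -5·1 + -3·-1 + 5·-1 + 7·3 + 4·1 + 9·1 + 9·1 + 2·3.

42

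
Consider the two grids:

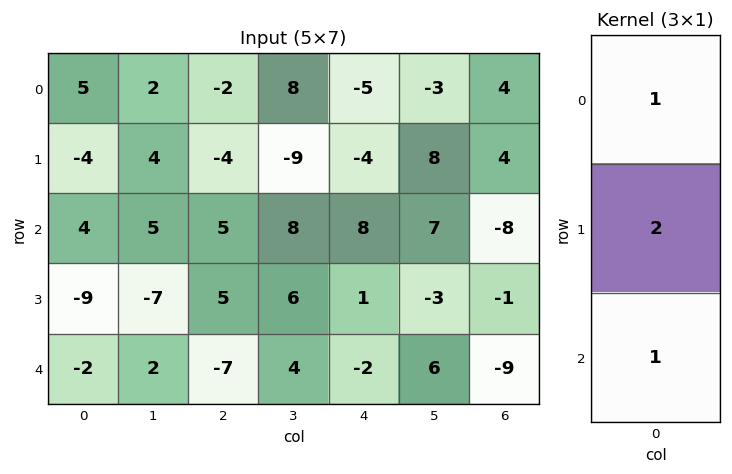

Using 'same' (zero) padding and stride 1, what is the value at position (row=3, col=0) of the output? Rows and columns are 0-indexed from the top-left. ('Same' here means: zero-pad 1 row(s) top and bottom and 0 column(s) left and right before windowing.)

The receptive field on the zero-padded input at this output position is [4 / -9 / -2]. Elementwise product with the kernel and sum: 4·1 + -9·2 + -2·1.

-16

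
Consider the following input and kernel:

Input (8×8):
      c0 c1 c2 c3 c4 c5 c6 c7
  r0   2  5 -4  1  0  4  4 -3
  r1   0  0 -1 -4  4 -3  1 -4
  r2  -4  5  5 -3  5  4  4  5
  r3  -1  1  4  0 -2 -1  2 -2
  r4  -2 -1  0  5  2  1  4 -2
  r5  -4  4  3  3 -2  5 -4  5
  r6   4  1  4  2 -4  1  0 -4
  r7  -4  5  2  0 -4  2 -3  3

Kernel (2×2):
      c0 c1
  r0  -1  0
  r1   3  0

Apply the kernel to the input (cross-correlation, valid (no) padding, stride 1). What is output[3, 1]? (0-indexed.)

The receptive field on the input at this output position is [1 4 / -1 0]. Elementwise product with the kernel and sum: 1·-1 + -1·3.

-4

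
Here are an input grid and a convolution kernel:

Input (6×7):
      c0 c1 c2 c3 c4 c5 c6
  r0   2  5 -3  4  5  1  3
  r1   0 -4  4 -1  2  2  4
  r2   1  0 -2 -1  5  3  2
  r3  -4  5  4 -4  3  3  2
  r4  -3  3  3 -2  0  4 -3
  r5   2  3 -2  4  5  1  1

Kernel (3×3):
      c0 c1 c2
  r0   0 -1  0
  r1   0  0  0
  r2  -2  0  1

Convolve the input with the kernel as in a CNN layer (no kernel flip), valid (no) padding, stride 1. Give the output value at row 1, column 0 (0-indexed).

16

The receptive field on the input at this output position is [0 -4 4 / 1 0 -2 / -4 5 4]. Elementwise product with the kernel and sum: -4·-1 + -4·-2 + 4·1.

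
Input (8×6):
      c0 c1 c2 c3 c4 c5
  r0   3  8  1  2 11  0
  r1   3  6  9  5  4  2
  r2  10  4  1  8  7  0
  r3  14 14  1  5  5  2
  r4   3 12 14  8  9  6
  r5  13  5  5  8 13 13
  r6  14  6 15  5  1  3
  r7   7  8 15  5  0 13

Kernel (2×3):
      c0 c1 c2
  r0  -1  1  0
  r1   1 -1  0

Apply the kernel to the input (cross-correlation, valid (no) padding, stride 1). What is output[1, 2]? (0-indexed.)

The receptive field on the input at this output position is [9 5 4 / 1 8 7]. Elementwise product with the kernel and sum: 9·-1 + 5·1 + 1·1 + 8·-1.

-11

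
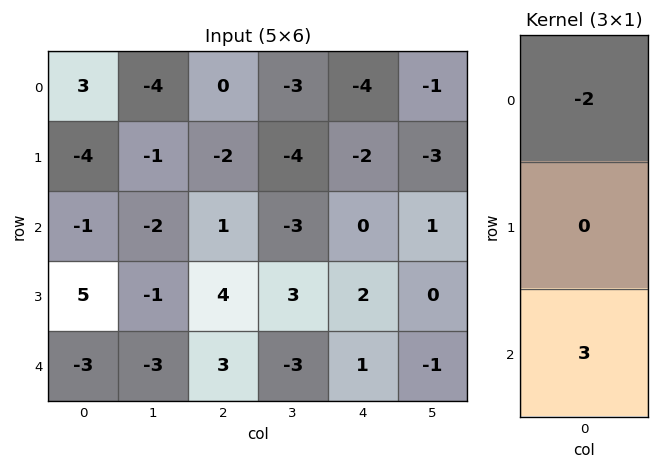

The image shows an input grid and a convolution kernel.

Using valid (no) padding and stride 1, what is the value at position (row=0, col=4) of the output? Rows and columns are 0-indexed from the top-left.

8

The receptive field on the input at this output position is [-4 / -2 / 0]. Elementwise product with the kernel and sum: -4·-2 + 0·3.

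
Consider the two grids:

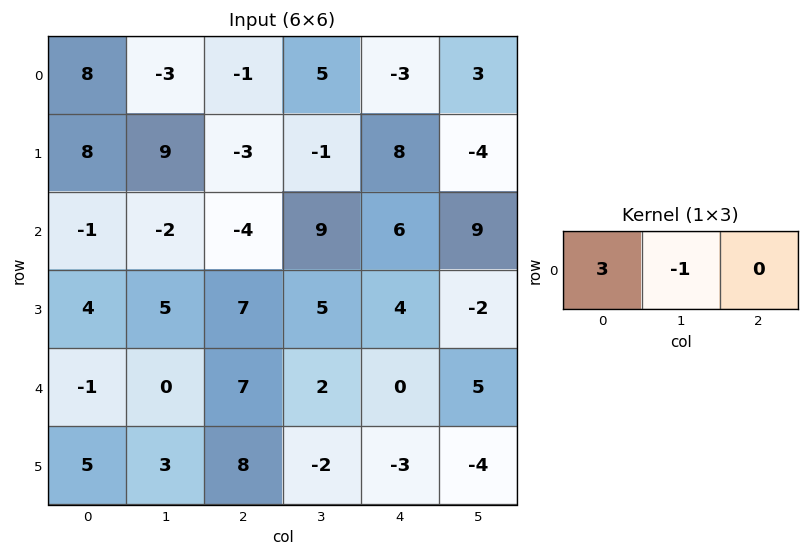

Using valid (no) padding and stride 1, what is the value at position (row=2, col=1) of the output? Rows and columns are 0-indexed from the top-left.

-2

The receptive field on the input at this output position is [-2 -4 9]. Elementwise product with the kernel and sum: -2·3 + -4·-1.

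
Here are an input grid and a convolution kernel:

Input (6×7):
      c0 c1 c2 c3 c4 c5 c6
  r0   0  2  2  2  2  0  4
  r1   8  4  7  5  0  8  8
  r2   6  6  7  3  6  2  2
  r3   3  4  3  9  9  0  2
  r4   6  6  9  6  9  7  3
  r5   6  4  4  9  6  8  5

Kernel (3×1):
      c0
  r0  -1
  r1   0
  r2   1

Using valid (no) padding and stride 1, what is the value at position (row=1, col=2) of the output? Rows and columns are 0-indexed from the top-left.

-4

The receptive field on the input at this output position is [7 / 7 / 3]. Elementwise product with the kernel and sum: 7·-1 + 3·1.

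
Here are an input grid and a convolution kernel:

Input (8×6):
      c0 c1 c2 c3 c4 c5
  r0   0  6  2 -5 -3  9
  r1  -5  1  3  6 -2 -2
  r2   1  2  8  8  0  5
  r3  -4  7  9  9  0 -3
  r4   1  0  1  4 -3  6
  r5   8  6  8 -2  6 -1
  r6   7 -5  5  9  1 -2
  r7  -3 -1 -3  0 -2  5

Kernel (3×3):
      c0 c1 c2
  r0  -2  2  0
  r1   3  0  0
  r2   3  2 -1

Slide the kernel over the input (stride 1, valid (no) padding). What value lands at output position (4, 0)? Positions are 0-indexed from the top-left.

The receptive field on the input at this output position is [1 0 1 / 8 6 8 / 7 -5 5]. Elementwise product with the kernel and sum: 1·-2 + 0·2 + 8·3 + 7·3 + -5·2 + 5·-1.

28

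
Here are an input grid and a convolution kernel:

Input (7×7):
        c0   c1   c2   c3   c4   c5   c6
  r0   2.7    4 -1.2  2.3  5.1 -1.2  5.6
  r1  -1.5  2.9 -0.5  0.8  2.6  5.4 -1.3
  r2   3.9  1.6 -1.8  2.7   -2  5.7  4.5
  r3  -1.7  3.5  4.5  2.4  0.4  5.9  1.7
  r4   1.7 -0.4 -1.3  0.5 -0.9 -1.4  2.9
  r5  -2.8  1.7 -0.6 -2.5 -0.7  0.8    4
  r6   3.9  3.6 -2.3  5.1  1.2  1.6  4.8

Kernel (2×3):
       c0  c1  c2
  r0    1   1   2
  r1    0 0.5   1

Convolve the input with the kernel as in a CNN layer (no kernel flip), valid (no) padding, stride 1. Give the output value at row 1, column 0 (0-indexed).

The receptive field on the input at this output position is [-1.5 2.9 -0.5 / 3.9 1.6 -1.8]. Elementwise product with the kernel and sum: -1.5·1 + 2.9·1 + -0.5·2 + 1.6·0.5 + -1.8·1.

-0.6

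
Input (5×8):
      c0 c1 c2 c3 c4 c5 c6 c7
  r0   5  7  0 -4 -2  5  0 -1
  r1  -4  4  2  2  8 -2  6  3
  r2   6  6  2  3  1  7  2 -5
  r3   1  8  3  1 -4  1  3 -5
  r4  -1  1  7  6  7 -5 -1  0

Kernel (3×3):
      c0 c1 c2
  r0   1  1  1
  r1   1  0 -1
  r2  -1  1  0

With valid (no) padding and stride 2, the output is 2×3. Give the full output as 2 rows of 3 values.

6 -11 11
14 12 -9

Output[0,0]: The receptive field on the input at this output position is [5 7 0 / -4 4 2 / 6 6 2]. Elementwise product with the kernel and sum: 5·1 + 7·1 + 0·1 + -4·1 + 2·-1 + 6·-1 + 6·1.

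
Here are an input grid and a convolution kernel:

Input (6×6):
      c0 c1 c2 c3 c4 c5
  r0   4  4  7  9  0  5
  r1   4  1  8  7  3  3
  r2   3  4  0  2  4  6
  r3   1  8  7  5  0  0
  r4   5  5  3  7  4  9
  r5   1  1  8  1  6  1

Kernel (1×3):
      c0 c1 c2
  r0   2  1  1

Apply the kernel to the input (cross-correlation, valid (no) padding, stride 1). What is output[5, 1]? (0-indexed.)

11

The receptive field on the input at this output position is [1 8 1]. Elementwise product with the kernel and sum: 1·2 + 8·1 + 1·1.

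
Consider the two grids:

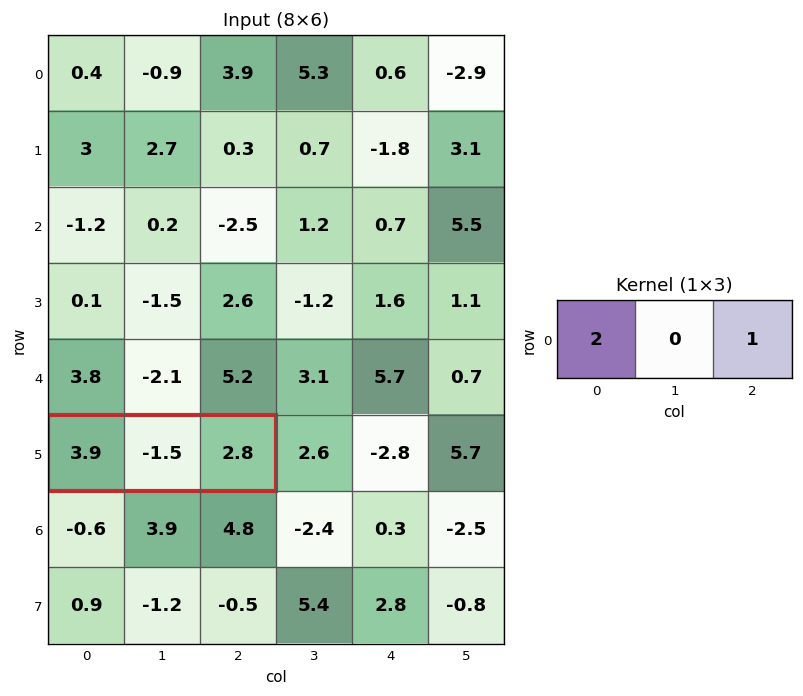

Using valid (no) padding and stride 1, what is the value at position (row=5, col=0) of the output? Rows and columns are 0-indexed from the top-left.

10.6

The receptive field on the input at this output position is [3.9 -1.5 2.8]. Elementwise product with the kernel and sum: 3.9·2 + 2.8·1.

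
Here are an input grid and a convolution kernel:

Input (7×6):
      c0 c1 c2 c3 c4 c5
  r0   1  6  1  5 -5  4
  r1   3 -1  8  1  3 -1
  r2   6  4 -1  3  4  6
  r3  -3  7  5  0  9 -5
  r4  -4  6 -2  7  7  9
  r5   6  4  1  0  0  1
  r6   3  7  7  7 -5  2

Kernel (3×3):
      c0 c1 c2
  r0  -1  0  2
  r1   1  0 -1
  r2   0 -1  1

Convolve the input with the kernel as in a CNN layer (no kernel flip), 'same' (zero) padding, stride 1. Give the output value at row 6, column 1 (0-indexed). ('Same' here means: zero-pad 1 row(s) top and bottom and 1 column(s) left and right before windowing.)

The receptive field on the zero-padded input at this output position is [6 4 1 / 3 7 7 / 0 0 0]. Elementwise product with the kernel and sum: 6·-1 + 1·2 + 3·1 + 7·-1 + 0·-1 + 0·1.

-8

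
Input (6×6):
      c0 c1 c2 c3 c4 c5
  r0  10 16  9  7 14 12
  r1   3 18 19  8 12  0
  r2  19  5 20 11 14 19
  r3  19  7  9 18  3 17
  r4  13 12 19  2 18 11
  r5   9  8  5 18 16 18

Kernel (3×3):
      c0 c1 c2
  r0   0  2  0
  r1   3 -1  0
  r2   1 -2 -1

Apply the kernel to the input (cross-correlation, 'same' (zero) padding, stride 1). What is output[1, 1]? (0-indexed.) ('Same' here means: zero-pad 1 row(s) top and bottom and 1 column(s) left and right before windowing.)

The receptive field on the zero-padded input at this output position is [10 16 9 / 3 18 19 / 19 5 20]. Elementwise product with the kernel and sum: 16·2 + 3·3 + 18·-1 + 19·1 + 5·-2 + 20·-1.

12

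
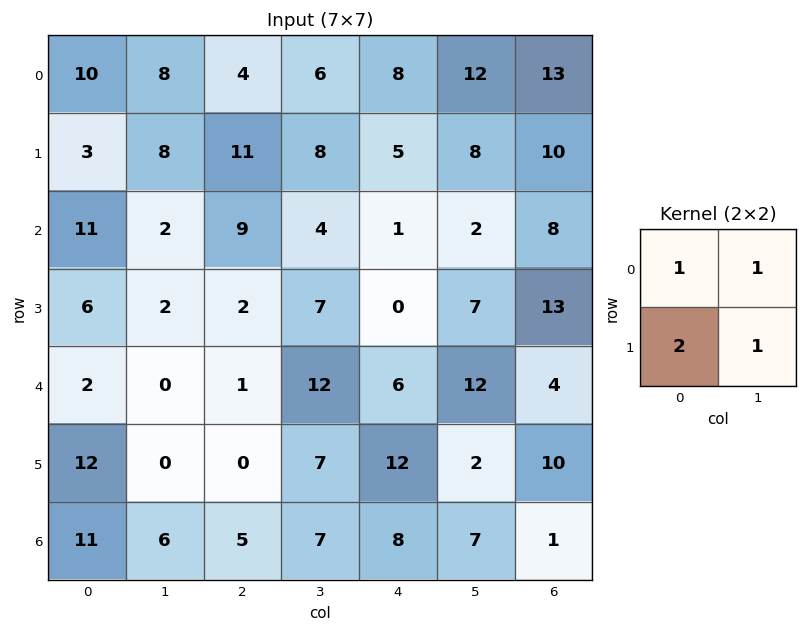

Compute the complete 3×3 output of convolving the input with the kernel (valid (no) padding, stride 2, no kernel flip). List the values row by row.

Output[0,0]: The receptive field on the input at this output position is [10 8 / 3 8]. Elementwise product with the kernel and sum: 10·1 + 8·1 + 3·2 + 8·1.

32 40 38
27 24 10
26 20 44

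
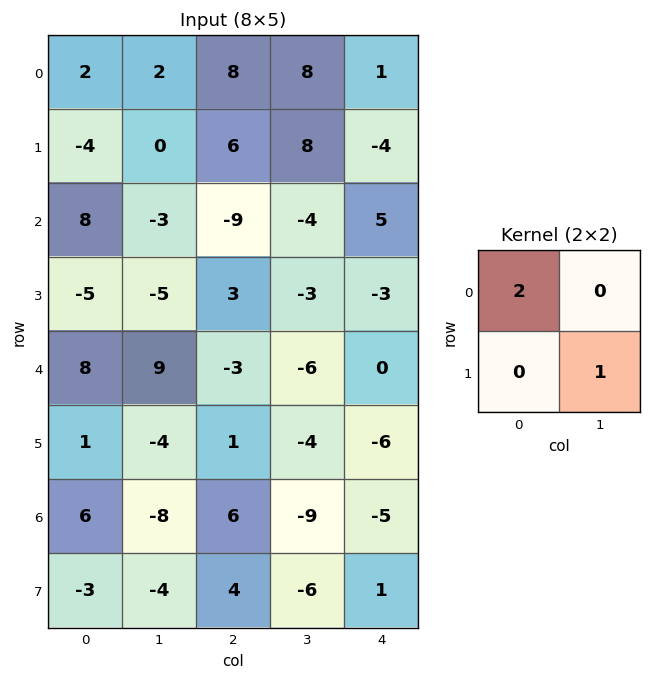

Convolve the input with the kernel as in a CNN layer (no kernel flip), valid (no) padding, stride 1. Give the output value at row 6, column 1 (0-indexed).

-12

The receptive field on the input at this output position is [-8 6 / -4 4]. Elementwise product with the kernel and sum: -8·2 + 4·1.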